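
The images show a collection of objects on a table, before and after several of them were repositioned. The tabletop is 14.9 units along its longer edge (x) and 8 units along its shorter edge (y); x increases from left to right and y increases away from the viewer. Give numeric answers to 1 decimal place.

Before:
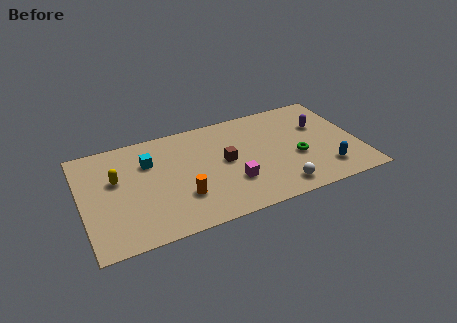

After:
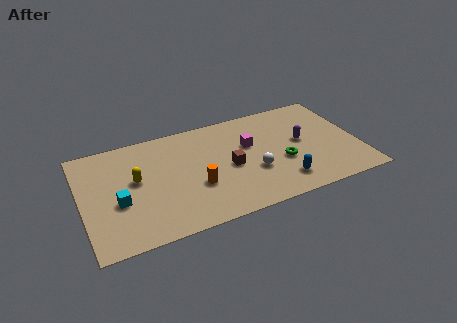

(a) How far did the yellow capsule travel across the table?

1.1

From (1.9, 4.9) to (2.9, 4.5), the yellow capsule covered √(1.0² + 0.4²) ≈ 1.1 units.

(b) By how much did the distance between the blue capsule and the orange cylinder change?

-3.0

Before: roughly 7.7 units apart; after: 4.7. That's 3.0 units closer together.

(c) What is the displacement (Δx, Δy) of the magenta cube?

(1.2, 2.5)

From the two frames, the magenta cube sits at roughly (7.9, 2.5) before and (9.1, 5.0) after.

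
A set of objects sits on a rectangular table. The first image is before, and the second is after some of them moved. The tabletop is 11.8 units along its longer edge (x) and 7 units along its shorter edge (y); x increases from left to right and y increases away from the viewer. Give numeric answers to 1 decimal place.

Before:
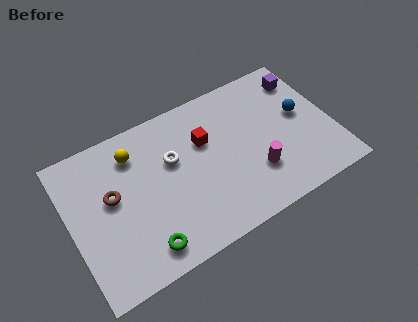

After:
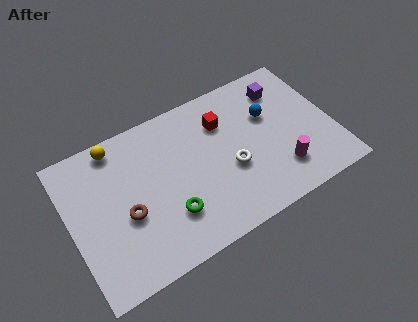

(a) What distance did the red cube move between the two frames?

1.0

The red cube moved from about (6.2, 4.6) to (7.1, 5.1), a distance of √(0.9² + 0.5²) ≈ 1.0.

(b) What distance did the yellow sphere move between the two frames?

1.0

From (3.1, 5.5) to (2.4, 6.2), the yellow sphere covered √(0.7² + 0.7²) ≈ 1.0 units.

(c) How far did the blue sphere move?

1.5

The blue sphere moved from about (10.5, 3.9) to (9.1, 4.5), a distance of √(1.4² + 0.6²) ≈ 1.5.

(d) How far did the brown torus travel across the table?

1.2

The brown torus moved from about (1.9, 4.0) to (2.4, 2.9), a distance of √(0.5² + 1.1²) ≈ 1.2.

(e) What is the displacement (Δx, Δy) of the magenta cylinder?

(1.1, -0.4)

From the two frames, the magenta cylinder sits at roughly (8.1, 2.1) before and (9.2, 1.7) after.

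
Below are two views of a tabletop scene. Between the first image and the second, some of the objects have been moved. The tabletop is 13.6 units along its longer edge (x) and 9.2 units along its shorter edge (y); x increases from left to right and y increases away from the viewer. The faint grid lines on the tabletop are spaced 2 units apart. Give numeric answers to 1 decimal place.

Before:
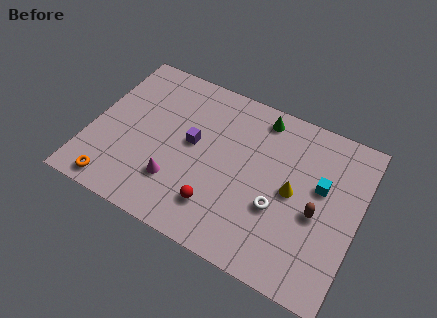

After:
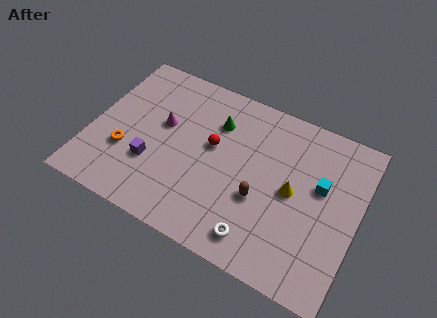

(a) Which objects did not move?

the cyan cube and the yellow cone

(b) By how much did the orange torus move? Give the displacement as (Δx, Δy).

(0.2, 2.1)

From the two frames, the orange torus sits at roughly (1.7, 1.0) before and (1.9, 3.1) after.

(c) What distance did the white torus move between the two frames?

2.1

The white torus moved from about (9.7, 3.4) to (9.0, 1.4), a distance of √(0.7² + 2.0²) ≈ 2.1.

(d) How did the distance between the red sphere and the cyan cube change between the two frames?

-0.4

Before: roughly 5.9 units apart; after: 5.5. That's 0.4 units closer together.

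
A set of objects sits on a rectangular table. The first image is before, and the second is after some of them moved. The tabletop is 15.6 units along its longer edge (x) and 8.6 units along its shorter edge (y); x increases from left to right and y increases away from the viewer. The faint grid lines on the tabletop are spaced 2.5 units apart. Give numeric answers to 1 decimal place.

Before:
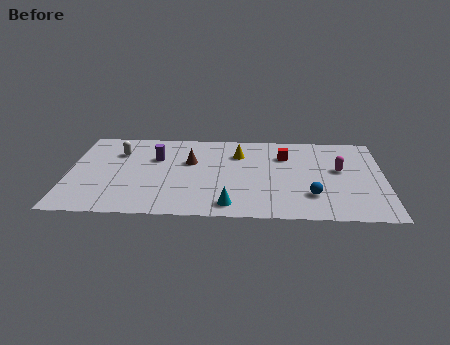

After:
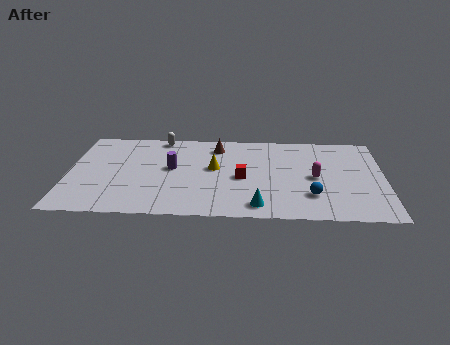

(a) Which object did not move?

the blue sphere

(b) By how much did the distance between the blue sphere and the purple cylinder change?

-1.1

They were about 8.4 units apart before and 7.3 after — 1.1 units closer together.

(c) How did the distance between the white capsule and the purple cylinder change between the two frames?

+1.2

Before: roughly 2.0 units apart; after: 3.2. That's 1.2 units further apart.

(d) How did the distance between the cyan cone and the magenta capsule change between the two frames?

-2.5

They were about 6.5 units apart before and 4.0 after — 2.5 units closer together.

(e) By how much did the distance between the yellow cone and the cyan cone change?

-0.9

Before: roughly 5.1 units apart; after: 4.2. That's 0.9 units closer together.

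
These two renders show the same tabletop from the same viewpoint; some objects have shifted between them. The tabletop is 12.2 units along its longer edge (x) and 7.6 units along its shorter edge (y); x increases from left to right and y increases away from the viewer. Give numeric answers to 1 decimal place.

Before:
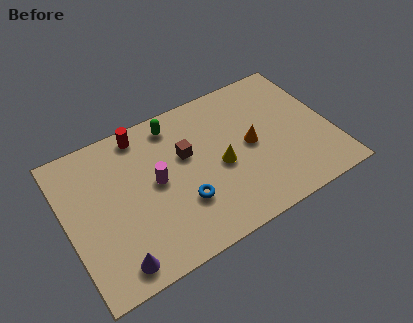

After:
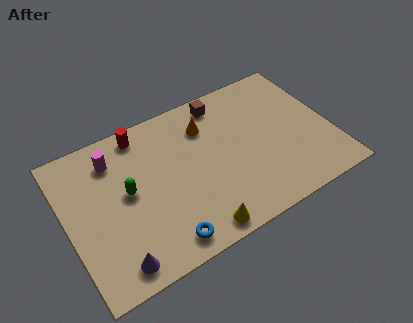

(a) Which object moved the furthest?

the green capsule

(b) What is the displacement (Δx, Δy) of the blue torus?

(-1.1, -1.4)

The blue torus started near (5.1, 2.4) and ended near (4.0, 1.0).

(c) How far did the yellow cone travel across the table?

3.0

The yellow cone moved from about (7.0, 3.4) to (5.5, 0.8), a distance of √(1.5² + 2.6²) ≈ 3.0.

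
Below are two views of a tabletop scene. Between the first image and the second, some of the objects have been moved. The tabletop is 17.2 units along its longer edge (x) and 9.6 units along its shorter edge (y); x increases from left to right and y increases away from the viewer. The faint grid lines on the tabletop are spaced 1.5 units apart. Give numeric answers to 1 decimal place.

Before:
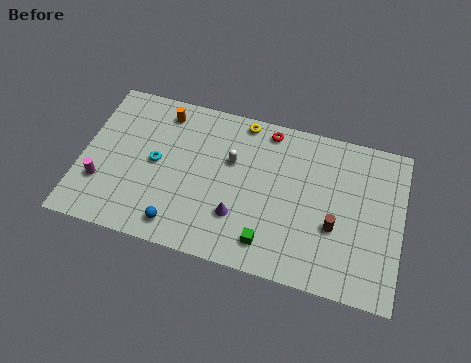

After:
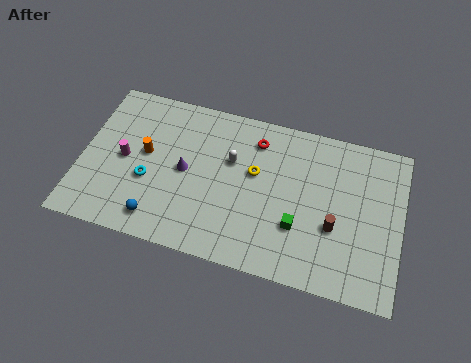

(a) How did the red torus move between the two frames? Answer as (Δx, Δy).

(-0.6, -0.8)

The red torus was at about (9.8, 8.5) and moved to about (9.2, 7.7).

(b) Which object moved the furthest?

the purple cone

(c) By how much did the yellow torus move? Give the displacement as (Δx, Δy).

(0.9, -3.0)

The yellow torus started near (8.4, 8.7) and ended near (9.3, 5.7).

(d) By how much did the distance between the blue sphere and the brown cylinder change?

+1.0

Before: roughly 8.5 units apart; after: 9.5. That's 1.0 units further apart.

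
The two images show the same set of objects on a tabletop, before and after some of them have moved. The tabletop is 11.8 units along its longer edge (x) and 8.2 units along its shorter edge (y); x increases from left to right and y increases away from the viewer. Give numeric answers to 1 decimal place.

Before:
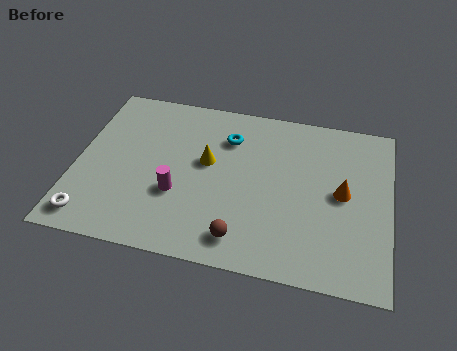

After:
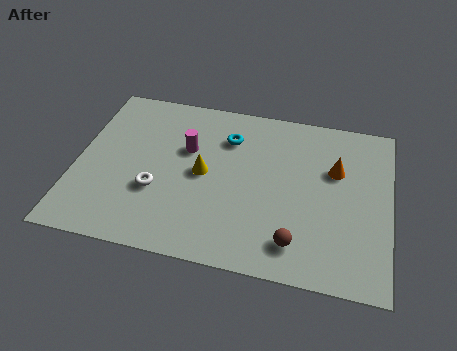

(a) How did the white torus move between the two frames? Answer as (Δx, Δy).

(2.3, 1.8)

The white torus started near (0.8, 1.1) and ended near (3.1, 2.9).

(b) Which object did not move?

the cyan torus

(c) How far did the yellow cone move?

0.6

From (4.9, 4.7) to (4.8, 4.1), the yellow cone covered √(0.1² + 0.6²) ≈ 0.6 units.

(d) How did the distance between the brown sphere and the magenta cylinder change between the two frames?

+2.7

They were about 3.0 units apart before and 5.7 after — 2.7 units further apart.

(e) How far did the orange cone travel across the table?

1.1

The orange cone was near (10.0, 4.2) before and (9.7, 5.3) after, so it travelled √(0.3² + 1.1²) ≈ 1.1 units.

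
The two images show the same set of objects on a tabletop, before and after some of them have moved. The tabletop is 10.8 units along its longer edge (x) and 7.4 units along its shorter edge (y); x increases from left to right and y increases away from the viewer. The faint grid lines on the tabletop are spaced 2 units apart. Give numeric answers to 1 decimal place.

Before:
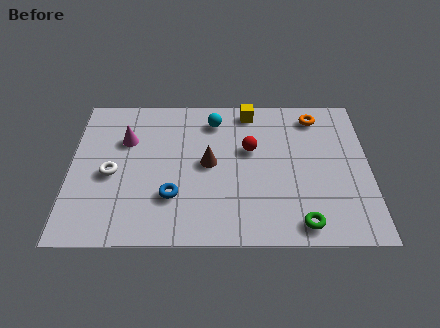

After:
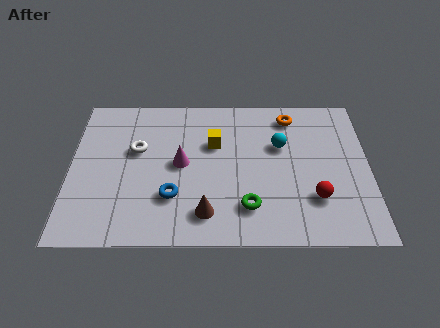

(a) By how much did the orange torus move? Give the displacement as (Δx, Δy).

(-0.9, 0.0)

From the two frames, the orange torus sits at roughly (8.9, 6.2) before and (8.0, 6.2) after.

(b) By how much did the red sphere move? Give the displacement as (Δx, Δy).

(2.3, -2.4)

The red sphere started near (6.5, 4.5) and ended near (8.8, 2.1).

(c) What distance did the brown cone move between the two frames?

2.4

The brown cone moved from about (5.0, 3.8) to (4.9, 1.4), a distance of √(0.1² + 2.4²) ≈ 2.4.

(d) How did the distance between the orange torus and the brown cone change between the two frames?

+1.1

They were about 4.6 units apart before and 5.7 after — 1.1 units further apart.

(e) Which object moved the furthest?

the red sphere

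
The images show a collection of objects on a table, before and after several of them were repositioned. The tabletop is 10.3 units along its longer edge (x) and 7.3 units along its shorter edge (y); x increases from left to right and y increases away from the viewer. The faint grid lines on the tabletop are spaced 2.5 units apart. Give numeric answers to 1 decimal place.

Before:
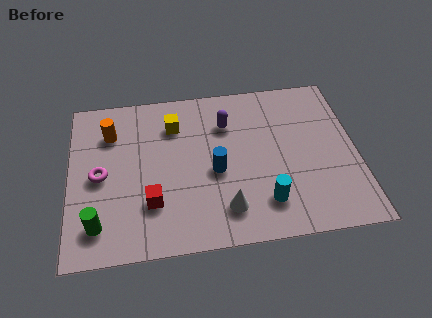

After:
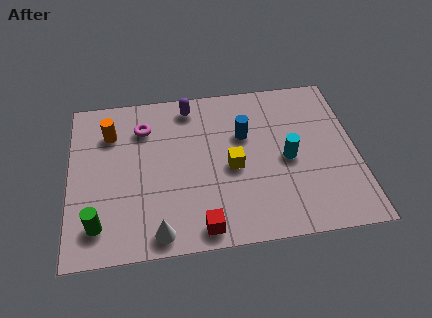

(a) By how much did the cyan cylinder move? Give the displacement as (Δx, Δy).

(0.9, 1.8)

From the two frames, the cyan cylinder sits at roughly (6.9, 1.6) before and (7.8, 3.4) after.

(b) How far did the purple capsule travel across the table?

1.6

The purple capsule was near (5.7, 5.3) before and (4.4, 6.3) after, so it travelled √(1.3² + 1.0²) ≈ 1.6 units.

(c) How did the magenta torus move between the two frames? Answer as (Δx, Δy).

(1.6, 2.0)

The magenta torus started near (1.1, 3.5) and ended near (2.7, 5.5).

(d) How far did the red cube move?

2.1

The red cube was near (2.9, 2.1) before and (4.6, 0.8) after, so it travelled √(1.7² + 1.3²) ≈ 2.1 units.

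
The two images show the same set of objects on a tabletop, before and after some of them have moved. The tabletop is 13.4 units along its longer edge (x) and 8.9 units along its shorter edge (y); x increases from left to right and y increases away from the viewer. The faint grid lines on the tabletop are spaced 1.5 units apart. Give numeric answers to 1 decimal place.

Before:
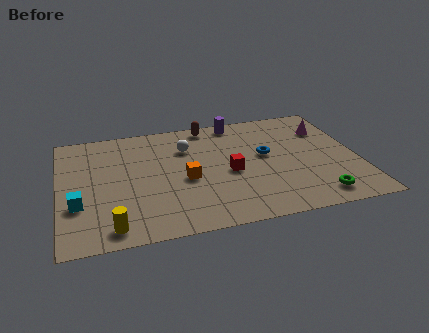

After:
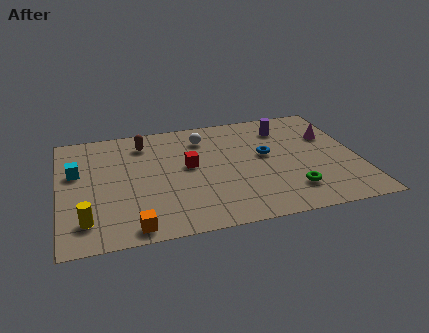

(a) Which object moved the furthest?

the orange cube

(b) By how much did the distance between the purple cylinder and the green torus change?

-2.4

Before: roughly 7.4 units apart; after: 5.0. That's 2.4 units closer together.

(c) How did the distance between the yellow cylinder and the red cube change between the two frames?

-0.5

The distance was about 6.1 in the first image and 5.6 in the second, so they moved 0.5 units closer together.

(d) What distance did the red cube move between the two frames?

2.0

The red cube was near (7.6, 4.0) before and (5.8, 4.9) after, so it travelled √(1.8² + 0.9²) ≈ 2.0 units.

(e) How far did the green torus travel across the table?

1.3

The green torus was near (11.3, 1.3) before and (10.2, 2.0) after, so it travelled √(1.1² + 0.7²) ≈ 1.3 units.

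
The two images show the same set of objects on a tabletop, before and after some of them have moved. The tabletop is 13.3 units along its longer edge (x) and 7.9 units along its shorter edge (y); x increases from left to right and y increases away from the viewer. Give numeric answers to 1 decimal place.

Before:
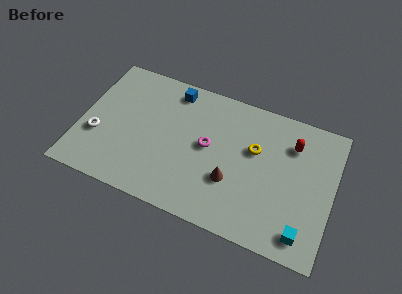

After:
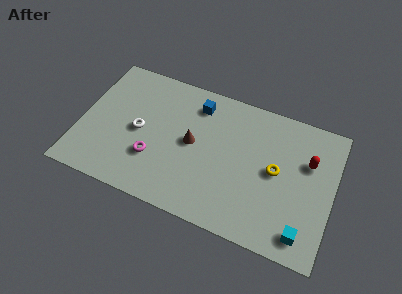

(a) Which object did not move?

the cyan cube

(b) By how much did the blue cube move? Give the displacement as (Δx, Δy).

(1.3, -0.4)

The blue cube was at about (4.6, 6.8) and moved to about (5.9, 6.4).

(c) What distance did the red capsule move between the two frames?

1.1

The red capsule was near (11.0, 5.9) before and (11.9, 5.2) after, so it travelled √(0.9² + 0.7²) ≈ 1.1 units.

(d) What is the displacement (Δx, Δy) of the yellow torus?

(1.2, -0.8)

From the two frames, the yellow torus sits at roughly (9.1, 4.9) before and (10.3, 4.1) after.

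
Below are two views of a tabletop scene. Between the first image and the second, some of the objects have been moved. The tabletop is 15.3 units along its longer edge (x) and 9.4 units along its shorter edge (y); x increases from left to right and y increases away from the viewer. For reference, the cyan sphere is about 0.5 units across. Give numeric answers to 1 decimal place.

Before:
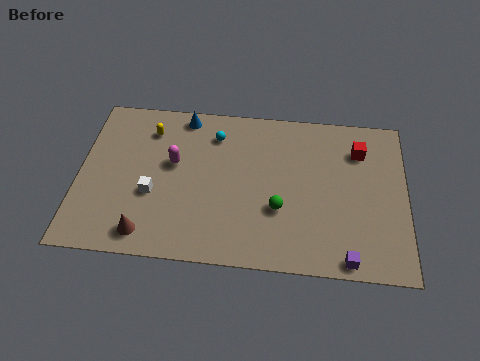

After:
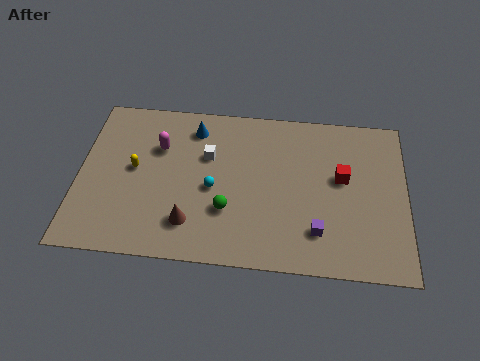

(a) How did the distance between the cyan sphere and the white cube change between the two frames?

-2.8

They were about 4.7 units apart before and 1.9 after — 2.8 units closer together.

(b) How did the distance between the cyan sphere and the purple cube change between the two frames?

-3.8

Before: roughly 9.1 units apart; after: 5.3. That's 3.8 units closer together.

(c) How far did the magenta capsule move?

1.1

The magenta capsule moved from about (4.4, 5.5) to (3.7, 6.4), a distance of √(0.7² + 0.9²) ≈ 1.1.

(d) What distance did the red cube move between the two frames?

1.9

The red cube was near (13.1, 7.1) before and (12.3, 5.4) after, so it travelled √(0.8² + 1.7²) ≈ 1.9 units.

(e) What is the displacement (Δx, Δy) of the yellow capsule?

(-0.6, -2.4)

The yellow capsule was at about (3.2, 7.4) and moved to about (2.6, 5.0).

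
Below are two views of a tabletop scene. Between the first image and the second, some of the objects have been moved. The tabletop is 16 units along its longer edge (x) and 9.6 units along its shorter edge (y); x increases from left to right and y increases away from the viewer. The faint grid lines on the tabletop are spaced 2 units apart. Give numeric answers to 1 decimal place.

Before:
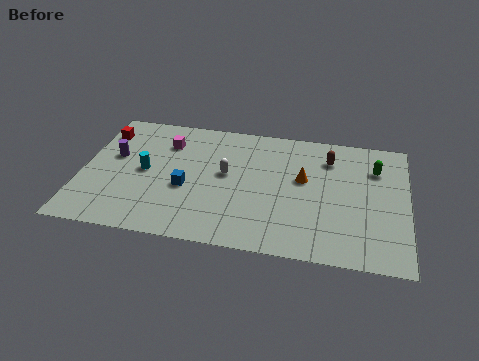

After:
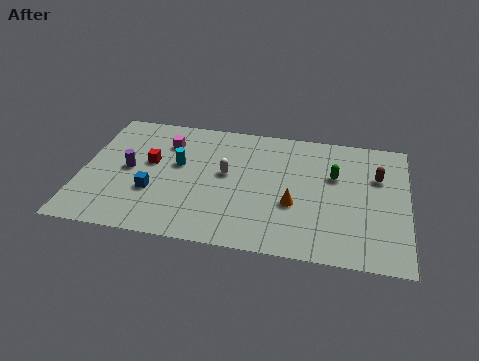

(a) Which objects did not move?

the white capsule and the magenta cube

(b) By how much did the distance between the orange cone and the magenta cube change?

+0.3

Before: roughly 7.1 units apart; after: 7.4. That's 0.3 units further apart.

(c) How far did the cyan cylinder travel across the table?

1.8

From (3.1, 4.8) to (4.7, 5.6), the cyan cylinder covered √(1.6² + 0.8²) ≈ 1.8 units.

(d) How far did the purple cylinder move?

1.2

The purple cylinder moved from about (1.5, 5.7) to (2.3, 4.8), a distance of √(0.8² + 0.9²) ≈ 1.2.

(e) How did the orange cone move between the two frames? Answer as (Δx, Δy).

(-0.4, -2.0)

The orange cone was at about (10.9, 5.6) and moved to about (10.5, 3.6).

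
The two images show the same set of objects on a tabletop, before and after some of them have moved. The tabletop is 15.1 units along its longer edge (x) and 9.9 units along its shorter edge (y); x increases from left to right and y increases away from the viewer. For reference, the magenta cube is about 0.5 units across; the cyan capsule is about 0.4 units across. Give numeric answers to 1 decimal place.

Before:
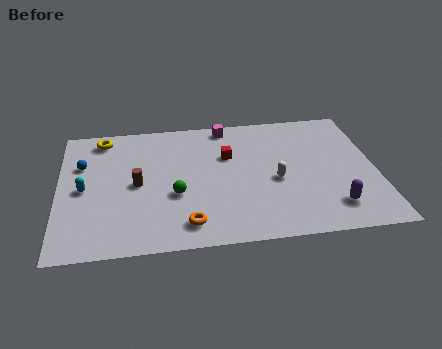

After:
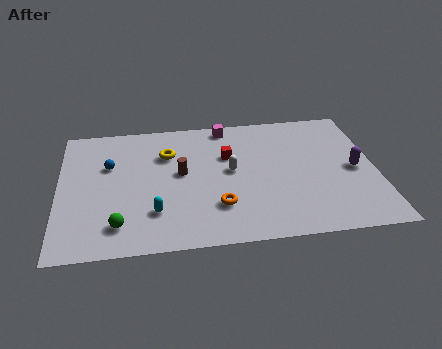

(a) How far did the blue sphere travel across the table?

1.3

The blue sphere was near (1.1, 6.6) before and (2.4, 6.4) after, so it travelled √(1.3² + 0.2²) ≈ 1.3 units.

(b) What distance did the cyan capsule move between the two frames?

3.9

From (1.2, 4.7) to (4.5, 2.6), the cyan capsule covered √(3.3² + 2.1²) ≈ 3.9 units.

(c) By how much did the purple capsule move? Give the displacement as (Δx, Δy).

(1.2, 2.7)

From the two frames, the purple capsule sits at roughly (12.9, 2.0) before and (14.1, 4.7) after.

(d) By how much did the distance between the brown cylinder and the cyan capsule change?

+0.6

Before: roughly 2.5 units apart; after: 3.1. That's 0.6 units further apart.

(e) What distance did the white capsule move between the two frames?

2.3

The white capsule was near (10.3, 4.3) before and (8.2, 5.3) after, so it travelled √(2.1² + 1.0²) ≈ 2.3 units.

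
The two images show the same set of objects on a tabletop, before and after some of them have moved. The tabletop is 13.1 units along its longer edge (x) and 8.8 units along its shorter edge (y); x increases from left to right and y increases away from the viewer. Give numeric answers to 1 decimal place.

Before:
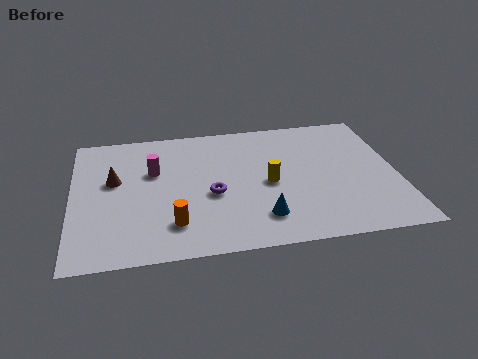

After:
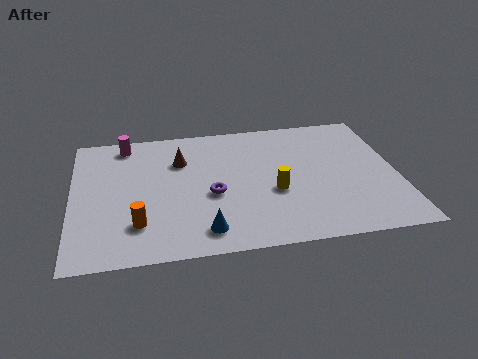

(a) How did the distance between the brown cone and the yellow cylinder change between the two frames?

-1.7

The distance was about 6.3 in the first image and 4.6 in the second, so they moved 1.7 units closer together.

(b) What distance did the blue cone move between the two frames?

2.4

The blue cone moved from about (7.5, 1.9) to (5.2, 1.4), a distance of √(2.3² + 0.5²) ≈ 2.4.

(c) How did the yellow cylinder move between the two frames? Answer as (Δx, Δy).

(0.2, -0.6)

The yellow cylinder started near (7.9, 4.1) and ended near (8.1, 3.5).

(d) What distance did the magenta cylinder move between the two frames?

2.4

The magenta cylinder moved from about (3.3, 5.6) to (2.2, 7.7), a distance of √(1.1² + 2.1²) ≈ 2.4.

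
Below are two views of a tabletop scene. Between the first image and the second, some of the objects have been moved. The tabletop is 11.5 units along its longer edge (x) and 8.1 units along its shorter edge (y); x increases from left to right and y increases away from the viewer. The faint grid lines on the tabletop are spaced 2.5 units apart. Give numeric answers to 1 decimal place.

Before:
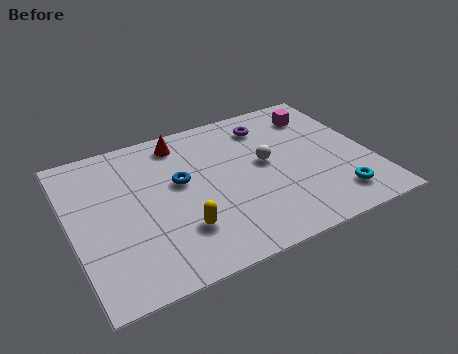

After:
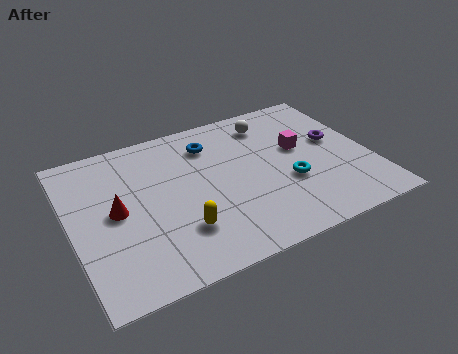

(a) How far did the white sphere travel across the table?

2.3

The white sphere moved from about (7.5, 4.4) to (8.0, 6.6), a distance of √(0.5² + 2.2²) ≈ 2.3.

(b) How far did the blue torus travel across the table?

2.1

The blue torus was near (4.2, 4.7) before and (5.6, 6.3) after, so it travelled √(1.4² + 1.6²) ≈ 2.1 units.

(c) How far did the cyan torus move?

2.2

The cyan torus moved from about (9.8, 1.5) to (8.2, 3.0), a distance of √(1.6² + 1.5²) ≈ 2.2.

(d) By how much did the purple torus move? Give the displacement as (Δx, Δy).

(2.4, -1.9)

The purple torus started near (7.9, 6.5) and ended near (10.3, 4.6).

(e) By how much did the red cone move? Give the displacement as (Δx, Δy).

(-2.8, -2.8)

The red cone started near (4.5, 6.9) and ended near (1.7, 4.1).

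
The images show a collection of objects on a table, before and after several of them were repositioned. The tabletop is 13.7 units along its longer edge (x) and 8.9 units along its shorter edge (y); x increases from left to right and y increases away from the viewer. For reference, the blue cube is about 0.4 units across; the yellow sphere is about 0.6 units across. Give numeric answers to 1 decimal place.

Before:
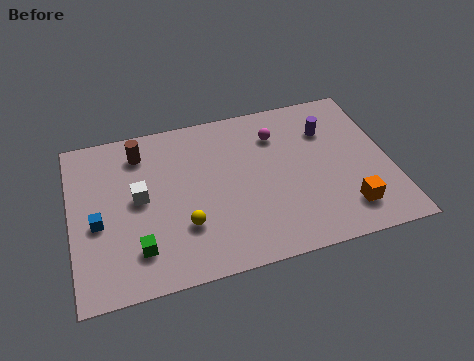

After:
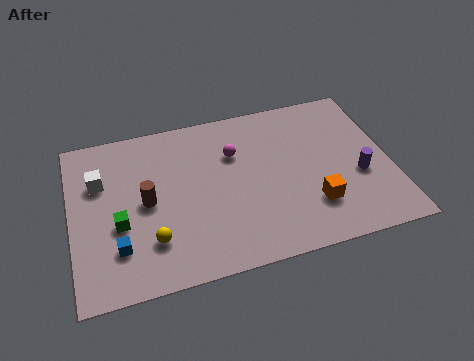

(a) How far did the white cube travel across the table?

2.1

The white cube moved from about (2.9, 4.7) to (1.3, 6.0), a distance of √(1.6² + 1.3²) ≈ 2.1.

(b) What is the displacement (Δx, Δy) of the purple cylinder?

(1.1, -2.9)

From the two frames, the purple cylinder sits at roughly (11.2, 6.4) before and (12.3, 3.5) after.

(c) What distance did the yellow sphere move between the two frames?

1.5

From (4.7, 2.7) to (3.3, 2.3), the yellow sphere covered √(1.4² + 0.4²) ≈ 1.5 units.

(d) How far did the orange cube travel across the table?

1.5

The orange cube was near (11.6, 1.8) before and (10.2, 2.4) after, so it travelled √(1.4² + 0.6²) ≈ 1.5 units.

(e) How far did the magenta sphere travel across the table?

2.0

The magenta sphere was near (9.0, 6.7) before and (7.1, 6.1) after, so it travelled √(1.9² + 0.6²) ≈ 2.0 units.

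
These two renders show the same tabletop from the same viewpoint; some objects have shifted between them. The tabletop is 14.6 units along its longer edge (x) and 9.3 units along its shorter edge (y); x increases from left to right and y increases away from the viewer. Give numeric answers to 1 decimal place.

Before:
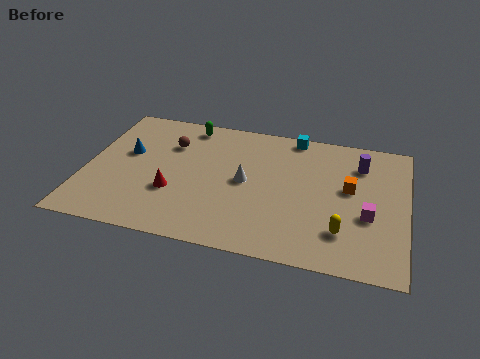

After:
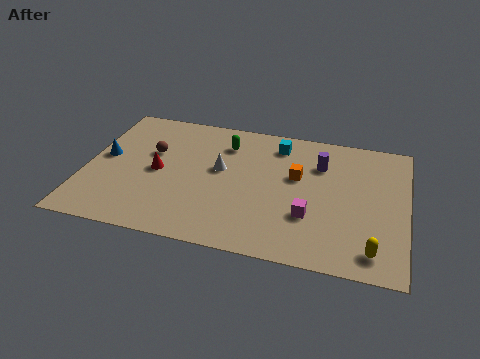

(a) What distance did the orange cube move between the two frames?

2.4

The orange cube was near (12.0, 5.3) before and (9.6, 5.6) after, so it travelled √(2.4² + 0.3²) ≈ 2.4 units.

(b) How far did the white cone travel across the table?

1.3

The white cone moved from about (7.3, 4.7) to (6.1, 5.3), a distance of √(1.2² + 0.6²) ≈ 1.3.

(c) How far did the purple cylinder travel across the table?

1.8

The purple cylinder moved from about (12.4, 7.1) to (10.6, 6.7), a distance of √(1.8² + 0.4²) ≈ 1.8.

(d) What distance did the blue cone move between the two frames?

1.1

The blue cone moved from about (1.8, 5.5) to (0.8, 5.0), a distance of √(1.0² + 0.5²) ≈ 1.1.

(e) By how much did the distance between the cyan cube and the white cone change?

-0.8

They were about 4.3 units apart before and 3.5 after — 0.8 units closer together.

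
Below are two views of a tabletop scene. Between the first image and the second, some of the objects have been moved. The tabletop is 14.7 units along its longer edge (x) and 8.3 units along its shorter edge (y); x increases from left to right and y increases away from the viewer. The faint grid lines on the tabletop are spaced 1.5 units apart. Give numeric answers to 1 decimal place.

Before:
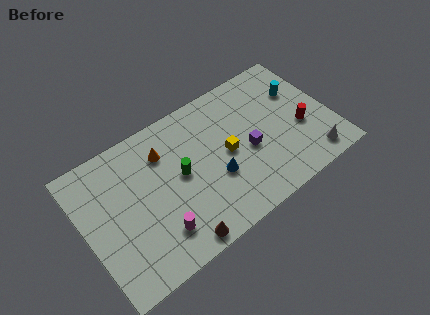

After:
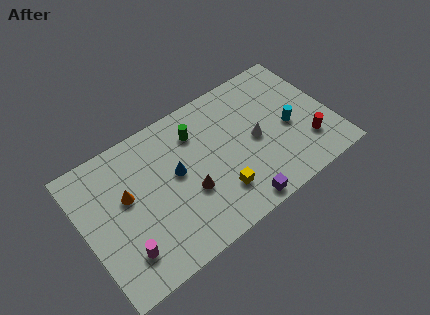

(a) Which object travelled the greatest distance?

the white cone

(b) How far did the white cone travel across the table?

4.0

The white cone was near (13.1, 1.2) before and (10.2, 4.0) after, so it travelled √(2.9² + 2.8²) ≈ 4.0 units.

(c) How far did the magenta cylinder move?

2.0

The magenta cylinder was near (3.9, 1.9) before and (1.9, 1.9) after, so it travelled √(2.0² + 0.0²) ≈ 2.0 units.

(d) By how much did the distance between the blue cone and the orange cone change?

-1.1

They were about 4.0 units apart before and 2.9 after — 1.1 units closer together.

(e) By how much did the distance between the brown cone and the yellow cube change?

-3.1

They were about 5.0 units apart before and 1.9 after — 3.1 units closer together.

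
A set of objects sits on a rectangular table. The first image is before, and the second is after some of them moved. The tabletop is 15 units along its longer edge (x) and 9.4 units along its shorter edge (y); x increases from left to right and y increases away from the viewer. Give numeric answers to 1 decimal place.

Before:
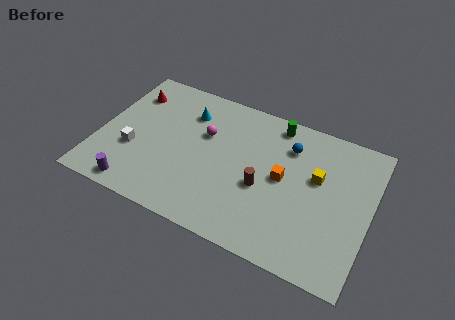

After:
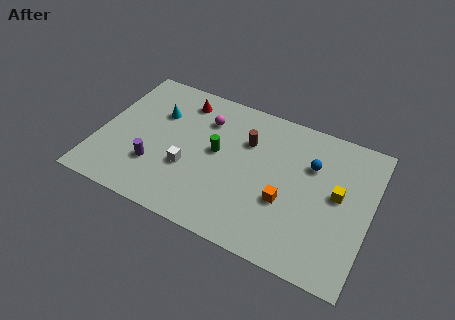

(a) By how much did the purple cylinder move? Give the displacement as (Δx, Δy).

(0.8, 1.8)

From the two frames, the purple cylinder sits at roughly (2.5, 1.0) before and (3.3, 2.8) after.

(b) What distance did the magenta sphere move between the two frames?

1.0

The magenta sphere moved from about (5.7, 6.0) to (5.6, 7.0), a distance of √(0.1² + 1.0²) ≈ 1.0.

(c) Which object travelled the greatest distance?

the green cylinder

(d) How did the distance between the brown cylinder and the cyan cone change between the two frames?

-0.6

They were about 5.6 units apart before and 5.0 after — 0.6 units closer together.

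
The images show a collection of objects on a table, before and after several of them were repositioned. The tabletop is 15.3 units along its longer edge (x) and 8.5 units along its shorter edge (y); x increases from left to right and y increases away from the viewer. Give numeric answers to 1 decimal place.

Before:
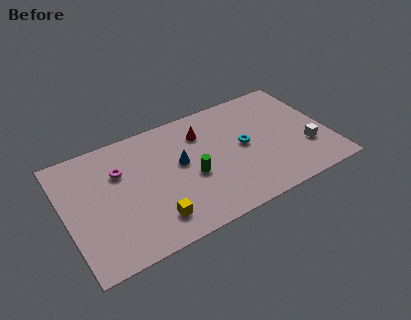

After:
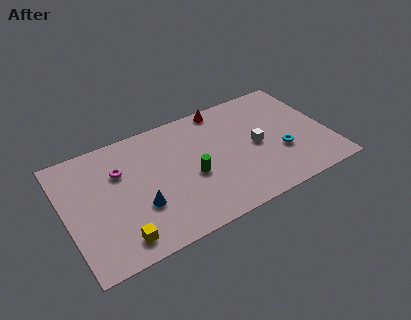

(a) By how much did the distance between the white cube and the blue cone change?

-0.4

Before: roughly 7.5 units apart; after: 7.1. That's 0.4 units closer together.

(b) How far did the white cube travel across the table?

3.1

The white cube moved from about (13.9, 2.7) to (11.1, 4.1), a distance of √(2.8² + 1.4²) ≈ 3.1.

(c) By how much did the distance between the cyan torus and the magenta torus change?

+2.3

The distance was about 7.2 in the first image and 9.5 in the second, so they moved 2.3 units further apart.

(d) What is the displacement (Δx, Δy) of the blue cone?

(-2.6, -1.9)

From the two frames, the blue cone sits at roughly (6.7, 4.8) before and (4.1, 2.9) after.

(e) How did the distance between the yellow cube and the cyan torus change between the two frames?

+3.5

The distance was about 6.3 in the first image and 9.8 in the second, so they moved 3.5 units further apart.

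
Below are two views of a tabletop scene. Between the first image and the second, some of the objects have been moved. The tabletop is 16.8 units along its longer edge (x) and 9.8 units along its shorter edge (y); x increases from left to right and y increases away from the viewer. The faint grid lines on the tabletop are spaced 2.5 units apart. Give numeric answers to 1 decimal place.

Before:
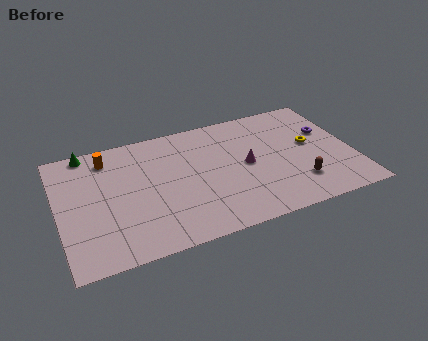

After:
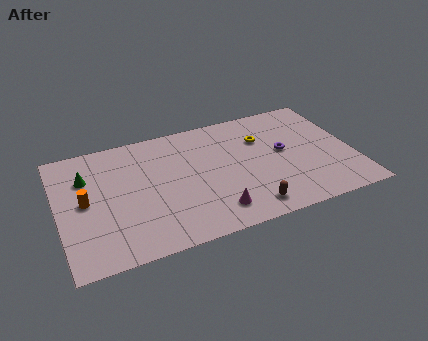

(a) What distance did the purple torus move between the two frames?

2.8

The purple torus was near (15.6, 6.2) before and (12.9, 5.3) after, so it travelled √(2.7² + 0.9²) ≈ 2.8 units.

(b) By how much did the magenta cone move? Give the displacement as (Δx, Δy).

(-2.2, -3.1)

From the two frames, the magenta cone sits at roughly (10.7, 4.9) before and (8.5, 1.8) after.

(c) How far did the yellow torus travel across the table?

3.0

The yellow torus moved from about (14.5, 5.4) to (11.8, 6.8), a distance of √(2.7² + 1.4²) ≈ 3.0.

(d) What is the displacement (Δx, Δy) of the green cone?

(-0.2, -2.1)

The green cone was at about (1.9, 9.0) and moved to about (1.7, 6.9).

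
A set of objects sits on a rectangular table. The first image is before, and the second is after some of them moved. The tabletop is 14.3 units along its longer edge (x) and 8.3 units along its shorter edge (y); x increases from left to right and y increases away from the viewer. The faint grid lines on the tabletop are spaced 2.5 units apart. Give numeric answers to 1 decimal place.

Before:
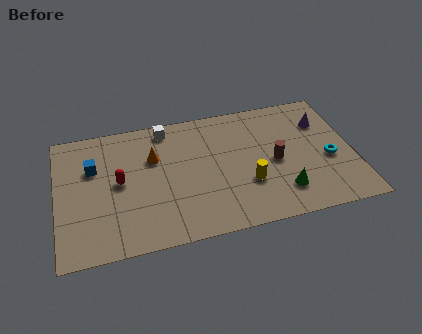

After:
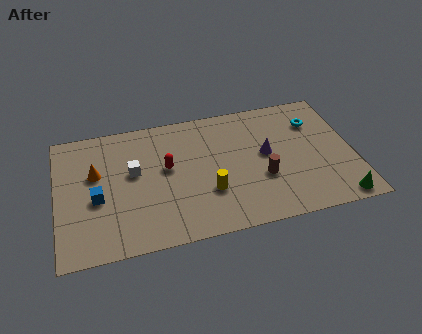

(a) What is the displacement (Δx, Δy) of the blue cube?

(0.1, -2.0)

From the two frames, the blue cube sits at roughly (1.8, 5.5) before and (1.9, 3.5) after.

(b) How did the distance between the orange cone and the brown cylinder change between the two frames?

+2.2

They were about 6.0 units apart before and 8.2 after — 2.2 units further apart.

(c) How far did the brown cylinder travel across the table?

1.1

From (10.5, 3.9) to (9.8, 3.0), the brown cylinder covered √(0.7² + 0.9²) ≈ 1.1 units.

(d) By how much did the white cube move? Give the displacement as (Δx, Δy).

(-1.7, -2.5)

From the two frames, the white cube sits at roughly (5.4, 7.3) before and (3.7, 4.8) after.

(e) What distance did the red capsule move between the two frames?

2.3

The red capsule moved from about (3.0, 4.3) to (5.3, 4.7), a distance of √(2.3² + 0.4²) ≈ 2.3.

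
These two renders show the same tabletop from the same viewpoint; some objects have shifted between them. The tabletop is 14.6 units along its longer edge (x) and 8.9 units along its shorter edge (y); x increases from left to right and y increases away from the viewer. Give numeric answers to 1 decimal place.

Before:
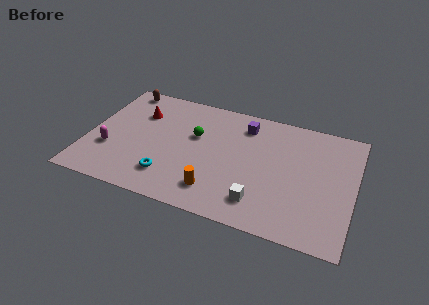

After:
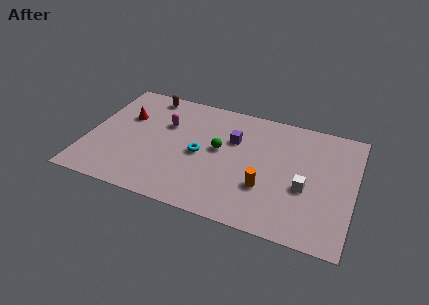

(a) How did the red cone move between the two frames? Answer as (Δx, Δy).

(-0.7, -0.5)

The red cone was at about (2.6, 6.3) and moved to about (1.9, 5.8).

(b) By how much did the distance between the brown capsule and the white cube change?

-0.3

Before: roughly 10.4 units apart; after: 10.1. That's 0.3 units closer together.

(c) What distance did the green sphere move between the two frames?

1.5

The green sphere was near (5.8, 5.5) before and (7.2, 4.9) after, so it travelled √(1.4² + 0.6²) ≈ 1.5 units.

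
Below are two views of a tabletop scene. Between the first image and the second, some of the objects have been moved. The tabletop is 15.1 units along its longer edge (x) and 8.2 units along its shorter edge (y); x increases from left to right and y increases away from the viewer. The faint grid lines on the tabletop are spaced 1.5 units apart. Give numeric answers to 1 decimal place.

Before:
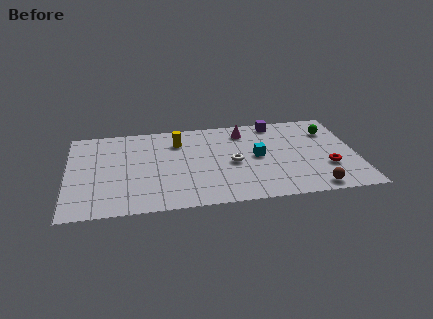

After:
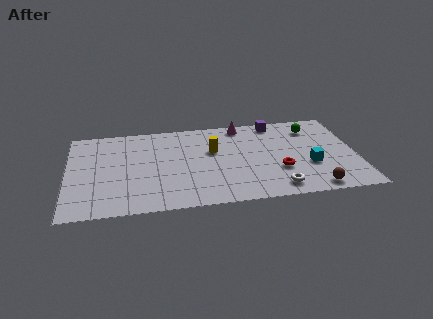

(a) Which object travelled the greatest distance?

the white torus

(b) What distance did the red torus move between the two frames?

2.5

From (13.5, 2.7) to (11.0, 2.8), the red torus covered √(2.5² + 0.1²) ≈ 2.5 units.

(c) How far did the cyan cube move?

3.0

From (9.9, 4.2) to (12.6, 3.0), the cyan cube covered √(2.7² + 1.2²) ≈ 3.0 units.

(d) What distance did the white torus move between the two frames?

3.4

From (8.6, 3.8) to (10.8, 1.2), the white torus covered √(2.2² + 2.6²) ≈ 3.4 units.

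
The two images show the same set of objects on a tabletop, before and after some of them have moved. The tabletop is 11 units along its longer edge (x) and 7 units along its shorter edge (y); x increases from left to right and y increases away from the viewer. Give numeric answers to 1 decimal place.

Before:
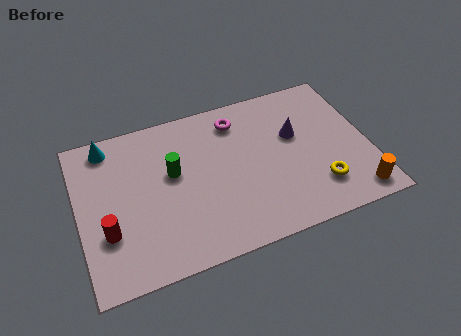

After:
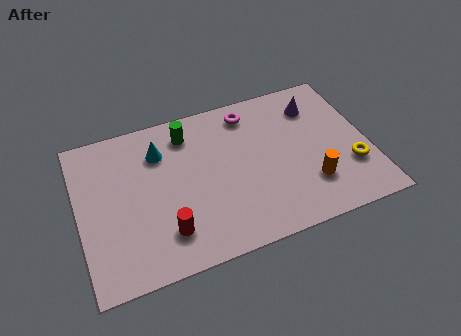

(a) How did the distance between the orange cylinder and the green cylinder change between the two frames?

-1.6

They were about 7.3 units apart before and 5.7 after — 1.6 units closer together.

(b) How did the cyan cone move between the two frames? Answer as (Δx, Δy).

(1.9, -0.9)

The cyan cone started near (1.3, 6.1) and ended near (3.2, 5.2).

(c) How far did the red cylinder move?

2.2

From (1.0, 2.3) to (3.1, 1.6), the red cylinder covered √(2.1² + 0.7²) ≈ 2.2 units.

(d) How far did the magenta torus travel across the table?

0.5

The magenta torus was near (6.2, 5.7) before and (6.7, 5.9) after, so it travelled √(0.5² + 0.2²) ≈ 0.5 units.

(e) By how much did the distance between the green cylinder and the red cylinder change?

+1.1

They were about 3.2 units apart before and 4.3 after — 1.1 units further apart.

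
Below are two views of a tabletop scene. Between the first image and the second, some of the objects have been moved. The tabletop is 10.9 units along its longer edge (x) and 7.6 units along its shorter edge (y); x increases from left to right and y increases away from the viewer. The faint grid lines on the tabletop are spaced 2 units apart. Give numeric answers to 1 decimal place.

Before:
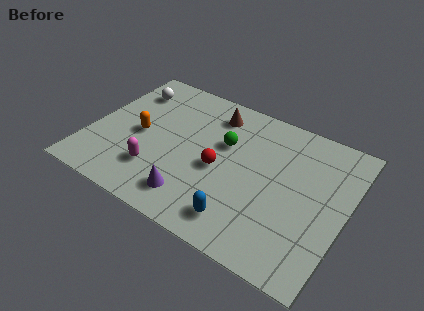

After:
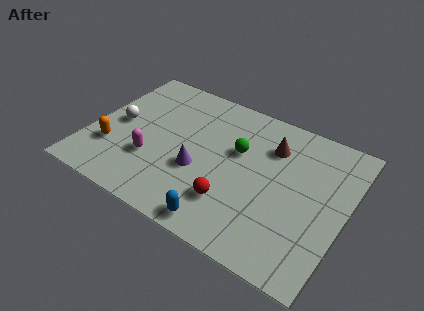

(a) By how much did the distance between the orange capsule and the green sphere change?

+1.9

Before: roughly 3.7 units apart; after: 5.6. That's 1.9 units further apart.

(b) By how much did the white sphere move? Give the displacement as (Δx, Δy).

(-0.1, -2.1)

The white sphere started near (1.2, 5.9) and ended near (1.1, 3.8).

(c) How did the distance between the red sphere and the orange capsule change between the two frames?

+1.8

Before: roughly 3.5 units apart; after: 5.3. That's 1.8 units further apart.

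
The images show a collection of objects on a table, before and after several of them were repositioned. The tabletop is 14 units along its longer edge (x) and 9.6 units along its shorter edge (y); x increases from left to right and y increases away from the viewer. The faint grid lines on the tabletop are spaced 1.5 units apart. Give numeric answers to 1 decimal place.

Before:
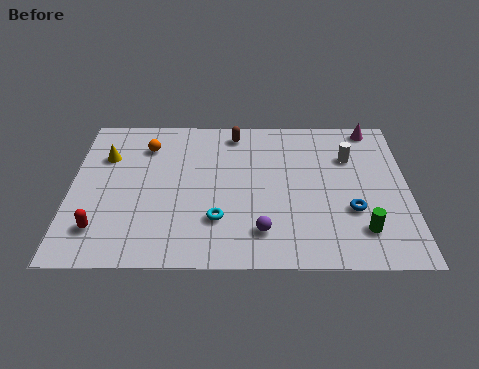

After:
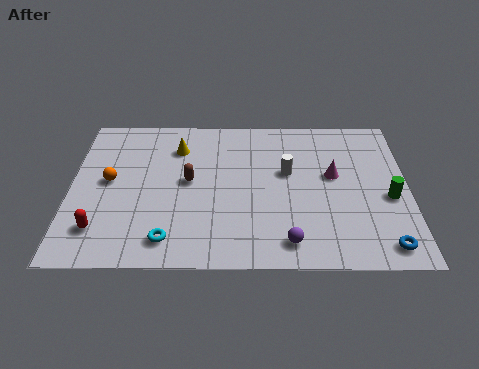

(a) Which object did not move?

the red capsule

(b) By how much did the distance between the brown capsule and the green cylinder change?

+0.3

They were about 8.1 units apart before and 8.4 after — 0.3 units further apart.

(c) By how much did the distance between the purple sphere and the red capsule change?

+1.1

They were about 6.6 units apart before and 7.7 after — 1.1 units further apart.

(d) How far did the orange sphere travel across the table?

2.7

The orange sphere was near (3.1, 7.4) before and (1.6, 5.1) after, so it travelled √(1.5² + 2.3²) ≈ 2.7 units.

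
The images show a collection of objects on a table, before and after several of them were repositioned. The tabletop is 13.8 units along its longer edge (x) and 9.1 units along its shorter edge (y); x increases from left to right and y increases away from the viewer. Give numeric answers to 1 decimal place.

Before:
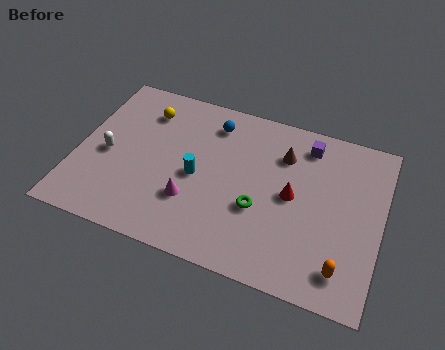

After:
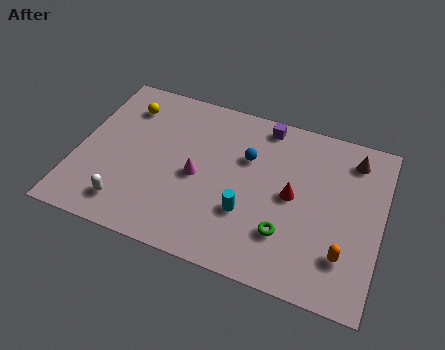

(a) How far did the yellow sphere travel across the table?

0.9

The yellow sphere moved from about (2.8, 7.1) to (1.9, 7.1), a distance of √(0.9² + 0.0²) ≈ 0.9.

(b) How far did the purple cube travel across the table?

2.1

From (10.2, 7.6) to (8.2, 8.1), the purple cube covered √(2.0² + 0.5²) ≈ 2.1 units.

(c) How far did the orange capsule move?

0.7

The orange capsule was near (12.3, 1.6) before and (12.3, 2.3) after, so it travelled √(0.0² + 0.7²) ≈ 0.7 units.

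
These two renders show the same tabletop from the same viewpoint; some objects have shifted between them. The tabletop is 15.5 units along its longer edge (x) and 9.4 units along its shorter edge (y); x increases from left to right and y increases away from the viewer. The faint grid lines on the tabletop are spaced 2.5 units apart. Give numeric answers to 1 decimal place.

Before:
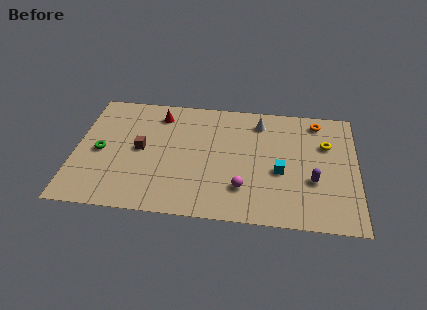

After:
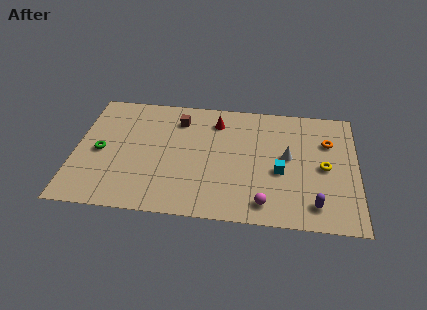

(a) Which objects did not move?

the green torus and the cyan cube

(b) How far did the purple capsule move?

1.8

From (13.1, 3.4) to (13.2, 1.6), the purple capsule covered √(0.1² + 1.8²) ≈ 1.8 units.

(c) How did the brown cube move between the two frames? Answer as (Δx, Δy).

(2.0, 2.6)

The brown cube started near (3.6, 4.8) and ended near (5.6, 7.4).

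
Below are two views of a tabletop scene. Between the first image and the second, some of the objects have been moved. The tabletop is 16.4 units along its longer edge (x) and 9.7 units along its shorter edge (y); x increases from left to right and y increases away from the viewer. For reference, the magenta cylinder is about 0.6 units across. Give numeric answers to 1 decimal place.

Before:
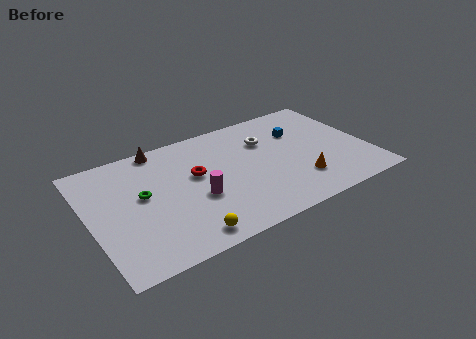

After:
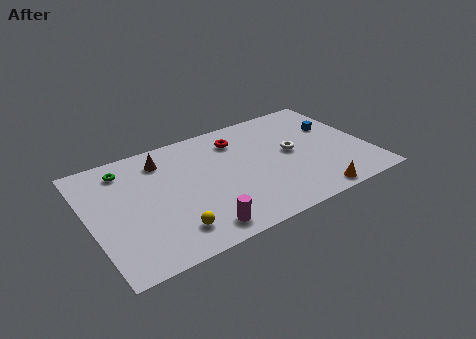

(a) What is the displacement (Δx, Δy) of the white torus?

(1.3, -1.7)

The white torus started near (10.7, 6.8) and ended near (12.0, 5.1).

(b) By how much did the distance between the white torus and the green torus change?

+2.3

They were about 7.7 units apart before and 10.0 after — 2.3 units further apart.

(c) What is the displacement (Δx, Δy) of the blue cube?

(2.1, -0.4)

The blue cube started near (12.7, 6.7) and ended near (14.8, 6.3).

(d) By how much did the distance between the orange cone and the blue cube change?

+1.6

Before: roughly 4.3 units apart; after: 5.9. That's 1.6 units further apart.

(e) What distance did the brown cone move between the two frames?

1.1

The brown cone was near (4.6, 8.9) before and (4.6, 7.8) after, so it travelled √(0.0² + 1.1²) ≈ 1.1 units.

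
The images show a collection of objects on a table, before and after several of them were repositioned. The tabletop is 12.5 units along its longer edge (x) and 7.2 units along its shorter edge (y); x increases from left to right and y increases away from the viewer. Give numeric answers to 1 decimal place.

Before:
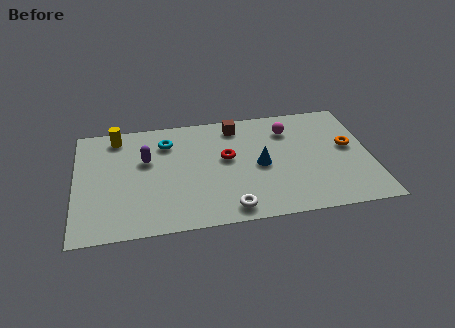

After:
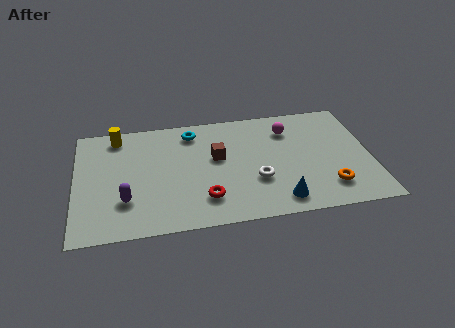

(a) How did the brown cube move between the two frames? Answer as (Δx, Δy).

(-0.9, -1.9)

The brown cube started near (6.9, 6.1) and ended near (6.0, 4.2).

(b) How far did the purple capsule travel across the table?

2.6

The purple capsule moved from about (3.0, 4.5) to (2.1, 2.1), a distance of √(0.9² + 2.4²) ≈ 2.6.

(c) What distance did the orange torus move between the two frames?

2.6

The orange torus was near (11.6, 4.0) before and (10.6, 1.6) after, so it travelled √(1.0² + 2.4²) ≈ 2.6 units.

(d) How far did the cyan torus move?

1.2

From (3.9, 5.5) to (5.0, 6.0), the cyan torus covered √(1.1² + 0.5²) ≈ 1.2 units.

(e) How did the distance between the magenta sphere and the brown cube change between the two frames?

+1.1

They were about 2.3 units apart before and 3.4 after — 1.1 units further apart.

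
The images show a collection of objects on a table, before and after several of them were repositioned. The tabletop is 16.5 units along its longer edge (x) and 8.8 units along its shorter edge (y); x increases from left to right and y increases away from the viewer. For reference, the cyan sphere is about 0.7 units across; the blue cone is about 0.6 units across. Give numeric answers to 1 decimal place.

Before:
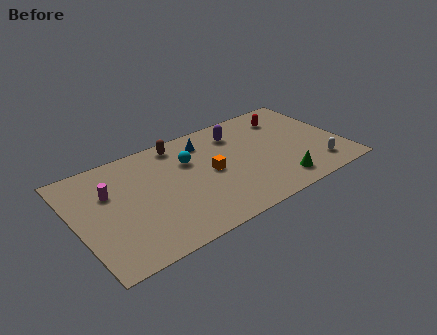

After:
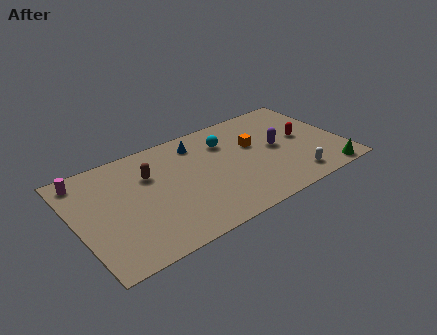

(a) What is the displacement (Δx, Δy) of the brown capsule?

(-2.1, -1.7)

From the two frames, the brown capsule sits at roughly (6.8, 7.7) before and (4.7, 6.0) after.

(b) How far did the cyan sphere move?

2.5

The cyan sphere was near (7.2, 6.0) before and (9.6, 6.5) after, so it travelled √(2.4² + 0.5²) ≈ 2.5 units.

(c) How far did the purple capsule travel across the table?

3.2

The purple capsule was near (10.4, 6.9) before and (12.5, 4.5) after, so it travelled √(2.1² + 2.4²) ≈ 3.2 units.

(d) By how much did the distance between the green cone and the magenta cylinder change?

+4.9

They were about 10.8 units apart before and 15.7 after — 4.9 units further apart.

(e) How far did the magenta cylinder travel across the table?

2.2

The magenta cylinder moved from about (2.2, 5.8) to (0.9, 7.6), a distance of √(1.3² + 1.8²) ≈ 2.2.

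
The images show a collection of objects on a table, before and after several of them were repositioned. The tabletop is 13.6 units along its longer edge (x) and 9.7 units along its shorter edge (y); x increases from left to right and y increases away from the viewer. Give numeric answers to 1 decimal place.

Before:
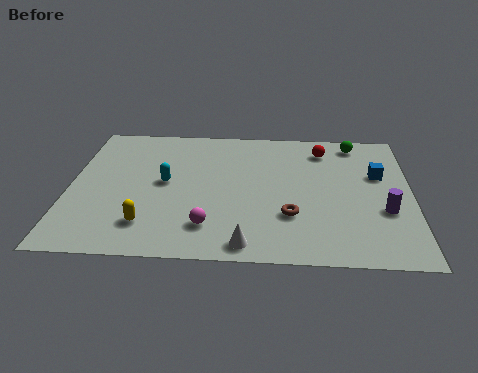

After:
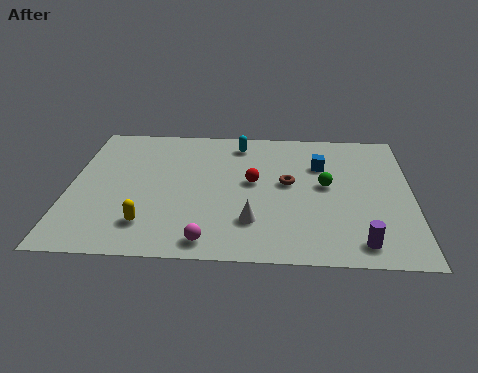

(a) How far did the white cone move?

1.5

The white cone was near (7.1, 1.0) before and (7.3, 2.5) after, so it travelled √(0.2² + 1.5²) ≈ 1.5 units.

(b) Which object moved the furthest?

the cyan capsule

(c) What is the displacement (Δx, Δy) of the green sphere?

(-1.2, -3.3)

From the two frames, the green sphere sits at roughly (11.4, 8.5) before and (10.2, 5.2) after.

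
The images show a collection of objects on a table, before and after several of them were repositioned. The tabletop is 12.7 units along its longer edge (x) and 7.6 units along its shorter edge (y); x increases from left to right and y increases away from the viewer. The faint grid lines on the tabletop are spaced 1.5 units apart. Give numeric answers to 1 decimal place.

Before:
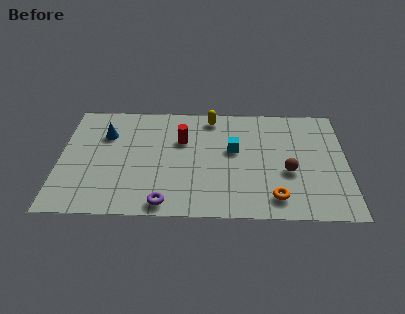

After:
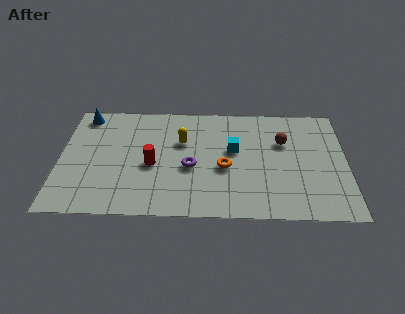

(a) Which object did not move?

the cyan cube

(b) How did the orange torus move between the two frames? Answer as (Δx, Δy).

(-2.2, 1.9)

From the two frames, the orange torus sits at roughly (9.5, 1.3) before and (7.3, 3.2) after.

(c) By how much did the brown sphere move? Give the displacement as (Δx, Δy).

(-0.2, 2.0)

From the two frames, the brown sphere sits at roughly (10.1, 3.0) before and (9.9, 5.0) after.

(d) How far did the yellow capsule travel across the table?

2.1

The yellow capsule was near (6.7, 6.6) before and (5.4, 4.9) after, so it travelled √(1.3² + 1.7²) ≈ 2.1 units.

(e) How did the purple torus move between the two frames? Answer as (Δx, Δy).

(1.1, 2.4)

The purple torus was at about (4.7, 0.8) and moved to about (5.8, 3.2).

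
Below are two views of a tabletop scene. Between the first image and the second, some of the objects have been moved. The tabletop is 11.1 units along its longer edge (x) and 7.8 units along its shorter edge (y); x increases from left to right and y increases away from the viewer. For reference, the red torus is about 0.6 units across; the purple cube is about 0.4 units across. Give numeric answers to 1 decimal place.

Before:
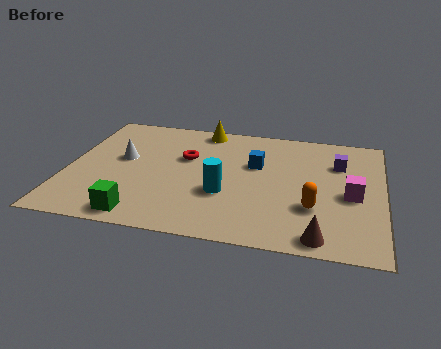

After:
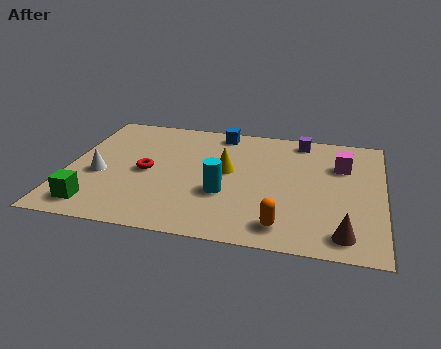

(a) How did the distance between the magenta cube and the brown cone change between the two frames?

+1.4

Before: roughly 2.9 units apart; after: 4.3. That's 1.4 units further apart.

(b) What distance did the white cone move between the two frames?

1.4

From (1.9, 4.4) to (1.2, 3.2), the white cone covered √(0.7² + 1.2²) ≈ 1.4 units.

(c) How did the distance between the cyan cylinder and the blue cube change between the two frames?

+1.8

The distance was about 2.3 in the first image and 4.1 in the second, so they moved 1.8 units further apart.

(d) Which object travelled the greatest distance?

the yellow cone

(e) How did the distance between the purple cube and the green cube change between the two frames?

+0.8

Before: roughly 8.1 units apart; after: 8.9. That's 0.8 units further apart.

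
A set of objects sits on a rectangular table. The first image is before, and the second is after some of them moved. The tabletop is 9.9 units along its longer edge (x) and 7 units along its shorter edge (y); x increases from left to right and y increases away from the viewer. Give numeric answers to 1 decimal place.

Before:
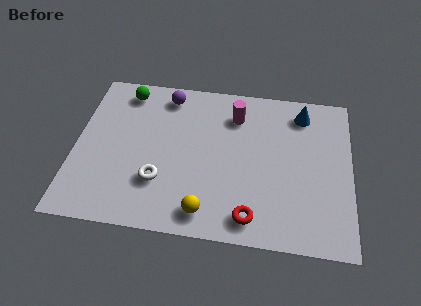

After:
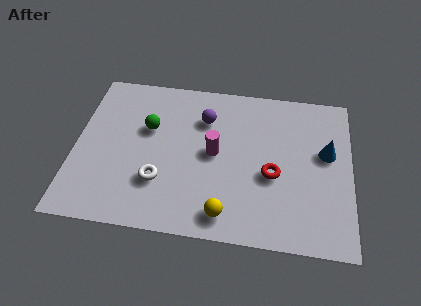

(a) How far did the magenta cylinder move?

1.9

The magenta cylinder moved from about (5.7, 5.4) to (5.0, 3.6), a distance of √(0.7² + 1.8²) ≈ 1.9.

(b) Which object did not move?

the white torus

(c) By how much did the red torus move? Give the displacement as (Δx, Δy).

(0.7, 1.9)

From the two frames, the red torus sits at roughly (6.4, 1.0) before and (7.1, 2.9) after.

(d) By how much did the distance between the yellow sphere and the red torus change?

+0.9

They were about 1.6 units apart before and 2.5 after — 0.9 units further apart.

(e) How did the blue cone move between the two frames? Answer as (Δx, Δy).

(0.9, -1.7)

The blue cone was at about (8.1, 5.8) and moved to about (9.0, 4.1).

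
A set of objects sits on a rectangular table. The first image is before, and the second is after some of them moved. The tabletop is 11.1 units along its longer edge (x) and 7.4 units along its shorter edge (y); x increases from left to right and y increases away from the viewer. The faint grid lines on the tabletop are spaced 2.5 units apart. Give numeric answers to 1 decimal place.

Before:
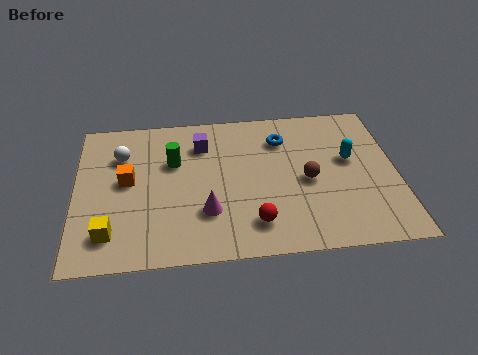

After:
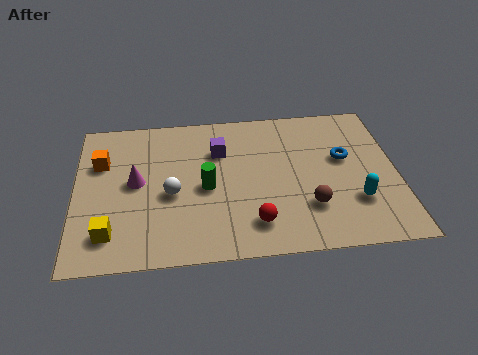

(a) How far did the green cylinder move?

1.8

The green cylinder was near (3.4, 4.8) before and (4.5, 3.4) after, so it travelled √(1.1² + 1.4²) ≈ 1.8 units.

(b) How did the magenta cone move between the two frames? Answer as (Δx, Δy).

(-2.4, 1.7)

The magenta cone started near (4.5, 2.2) and ended near (2.1, 3.9).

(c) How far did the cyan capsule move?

2.1

The cyan capsule moved from about (9.5, 4.3) to (9.6, 2.2), a distance of √(0.1² + 2.1²) ≈ 2.1.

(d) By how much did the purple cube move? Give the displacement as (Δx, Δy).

(0.6, -0.4)

From the two frames, the purple cube sits at roughly (4.4, 5.6) before and (5.0, 5.2) after.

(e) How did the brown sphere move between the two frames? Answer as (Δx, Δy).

(0.0, -1.3)

From the two frames, the brown sphere sits at roughly (8.0, 3.4) before and (8.0, 2.1) after.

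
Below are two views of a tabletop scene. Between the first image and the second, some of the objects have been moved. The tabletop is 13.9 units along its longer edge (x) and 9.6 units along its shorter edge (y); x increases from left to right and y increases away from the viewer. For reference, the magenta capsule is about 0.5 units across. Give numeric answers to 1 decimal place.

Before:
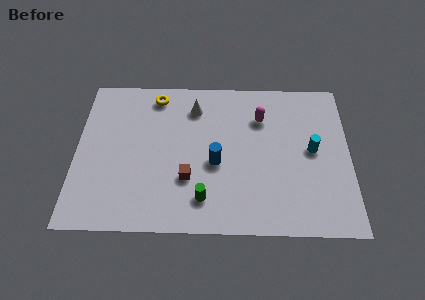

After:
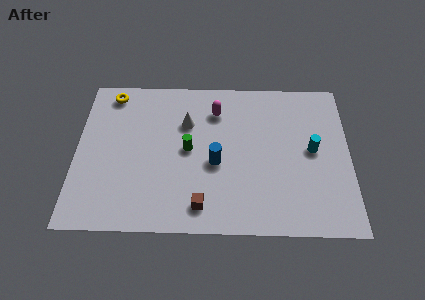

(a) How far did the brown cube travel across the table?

1.7

From (5.7, 3.1) to (6.4, 1.5), the brown cube covered √(0.7² + 1.6²) ≈ 1.7 units.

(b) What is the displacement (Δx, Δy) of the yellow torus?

(-2.3, 0.1)

The yellow torus was at about (4.0, 8.3) and moved to about (1.7, 8.4).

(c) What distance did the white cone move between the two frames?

1.1

The white cone was near (6.0, 7.6) before and (5.6, 6.6) after, so it travelled √(0.4² + 1.0²) ≈ 1.1 units.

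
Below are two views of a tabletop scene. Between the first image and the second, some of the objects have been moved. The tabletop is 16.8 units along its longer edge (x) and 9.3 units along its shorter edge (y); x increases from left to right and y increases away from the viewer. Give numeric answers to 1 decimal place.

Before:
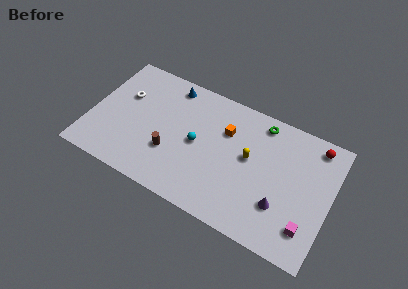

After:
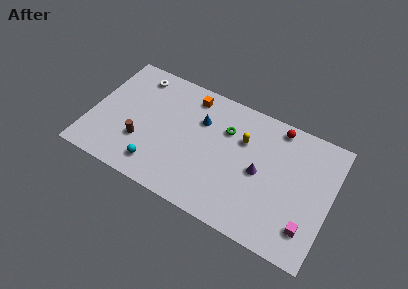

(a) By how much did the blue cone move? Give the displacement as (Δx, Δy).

(2.4, -1.7)

The blue cone started near (5.1, 8.1) and ended near (7.5, 6.4).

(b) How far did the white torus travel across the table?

2.0

From (2.1, 6.0) to (2.7, 7.9), the white torus covered √(0.6² + 1.9²) ≈ 2.0 units.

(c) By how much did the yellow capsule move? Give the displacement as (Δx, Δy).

(-0.6, 1.1)

From the two frames, the yellow capsule sits at roughly (11.1, 5.2) before and (10.5, 6.3) after.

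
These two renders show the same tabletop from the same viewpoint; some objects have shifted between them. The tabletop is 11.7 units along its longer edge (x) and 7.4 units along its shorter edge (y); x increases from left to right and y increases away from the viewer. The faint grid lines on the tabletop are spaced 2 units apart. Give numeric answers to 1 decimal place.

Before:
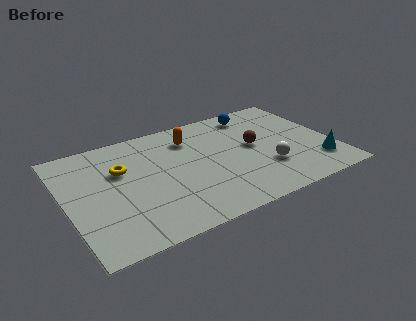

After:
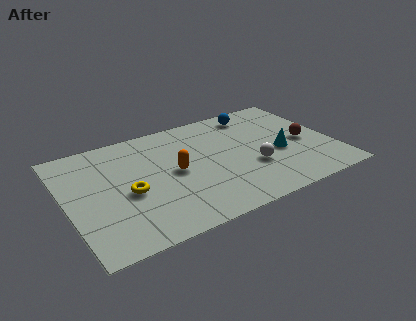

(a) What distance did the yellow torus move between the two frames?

1.6

From (2.5, 4.8) to (2.6, 3.2), the yellow torus covered √(0.1² + 1.6²) ≈ 1.6 units.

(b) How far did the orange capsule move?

2.2

From (5.7, 5.7) to (4.7, 3.7), the orange capsule covered √(1.0² + 2.0²) ≈ 2.2 units.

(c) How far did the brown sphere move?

2.3

From (8.3, 4.0) to (10.5, 3.4), the brown sphere covered √(2.2² + 0.6²) ≈ 2.3 units.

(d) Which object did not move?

the blue sphere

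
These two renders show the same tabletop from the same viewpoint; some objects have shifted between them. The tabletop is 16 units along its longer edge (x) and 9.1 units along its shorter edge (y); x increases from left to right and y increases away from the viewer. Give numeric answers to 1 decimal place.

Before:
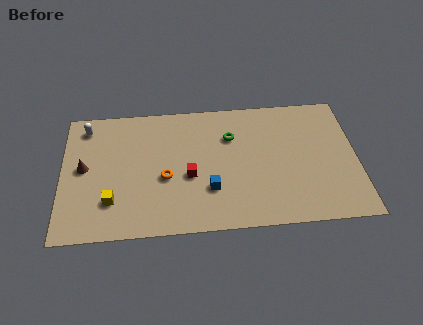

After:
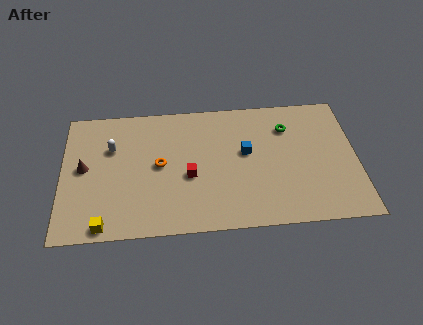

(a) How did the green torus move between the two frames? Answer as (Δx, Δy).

(3.1, 0.4)

The green torus was at about (9.2, 6.4) and moved to about (12.3, 6.8).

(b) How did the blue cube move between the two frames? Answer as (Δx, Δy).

(2.0, 2.4)

The blue cube started near (8.0, 2.8) and ended near (10.0, 5.2).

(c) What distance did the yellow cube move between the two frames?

1.6

The yellow cube was near (2.7, 2.4) before and (2.3, 0.8) after, so it travelled √(0.4² + 1.6²) ≈ 1.6 units.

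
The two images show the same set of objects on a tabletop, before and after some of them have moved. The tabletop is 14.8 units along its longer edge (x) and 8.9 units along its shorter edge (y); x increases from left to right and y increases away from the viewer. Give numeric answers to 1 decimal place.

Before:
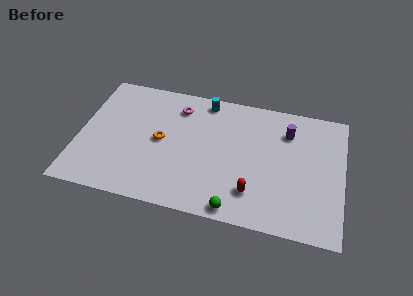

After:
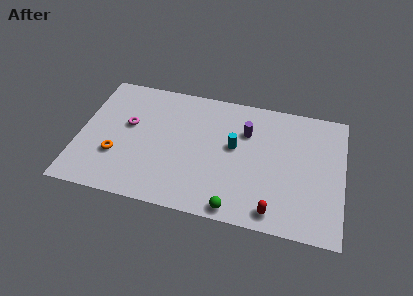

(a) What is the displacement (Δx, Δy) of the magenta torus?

(-2.7, -1.9)

The magenta torus was at about (5.4, 7.1) and moved to about (2.7, 5.2).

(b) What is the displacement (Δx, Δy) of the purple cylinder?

(-2.3, -0.5)

The purple cylinder was at about (11.6, 6.7) and moved to about (9.3, 6.2).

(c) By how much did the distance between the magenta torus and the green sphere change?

+0.4

Before: roughly 7.3 units apart; after: 7.7. That's 0.4 units further apart.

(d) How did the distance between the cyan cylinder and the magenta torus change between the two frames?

+4.3

The distance was about 1.7 in the first image and 6.0 in the second, so they moved 4.3 units further apart.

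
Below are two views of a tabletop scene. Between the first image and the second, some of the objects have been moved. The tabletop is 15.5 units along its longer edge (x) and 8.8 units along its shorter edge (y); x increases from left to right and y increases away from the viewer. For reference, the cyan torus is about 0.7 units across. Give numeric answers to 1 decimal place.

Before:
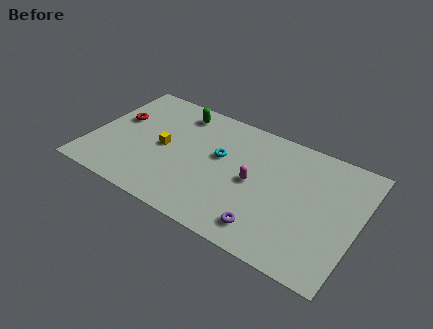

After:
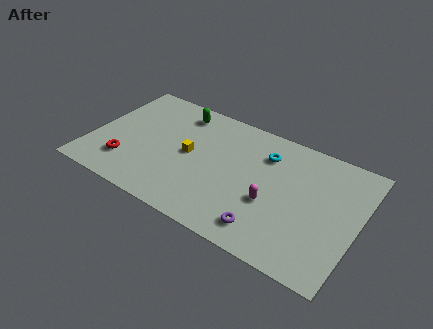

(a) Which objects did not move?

the green capsule and the purple torus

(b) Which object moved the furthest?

the red torus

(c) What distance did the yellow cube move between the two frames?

1.5

From (4.2, 4.3) to (5.7, 4.5), the yellow cube covered √(1.5² + 0.2²) ≈ 1.5 units.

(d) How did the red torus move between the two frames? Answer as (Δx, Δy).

(1.0, -3.1)

The red torus started near (1.3, 5.3) and ended near (2.3, 2.2).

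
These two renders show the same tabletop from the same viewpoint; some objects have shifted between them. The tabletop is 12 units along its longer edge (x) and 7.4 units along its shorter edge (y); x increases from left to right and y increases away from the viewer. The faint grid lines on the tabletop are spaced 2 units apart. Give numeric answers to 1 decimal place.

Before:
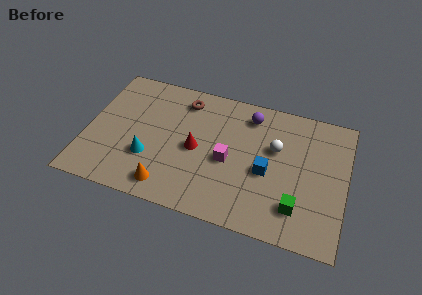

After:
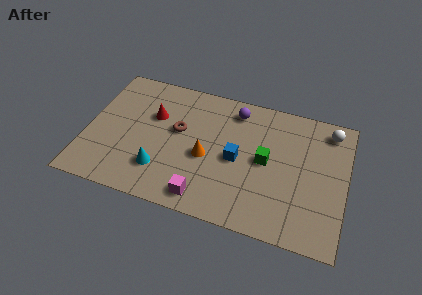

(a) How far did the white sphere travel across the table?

2.9

The white sphere moved from about (8.7, 4.6) to (11.1, 6.3), a distance of √(2.4² + 1.7²) ≈ 2.9.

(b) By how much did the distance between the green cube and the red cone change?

+0.3

The distance was about 5.1 in the first image and 5.4 in the second, so they moved 0.3 units further apart.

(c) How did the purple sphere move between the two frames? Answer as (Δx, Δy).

(-0.7, 0.1)

From the two frames, the purple sphere sits at roughly (7.4, 6.1) before and (6.7, 6.2) after.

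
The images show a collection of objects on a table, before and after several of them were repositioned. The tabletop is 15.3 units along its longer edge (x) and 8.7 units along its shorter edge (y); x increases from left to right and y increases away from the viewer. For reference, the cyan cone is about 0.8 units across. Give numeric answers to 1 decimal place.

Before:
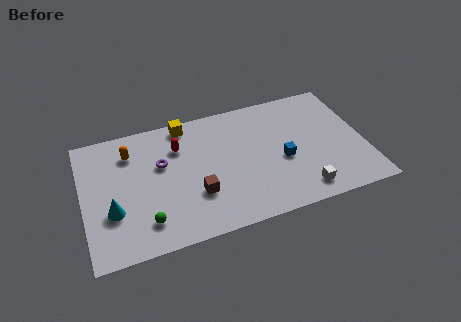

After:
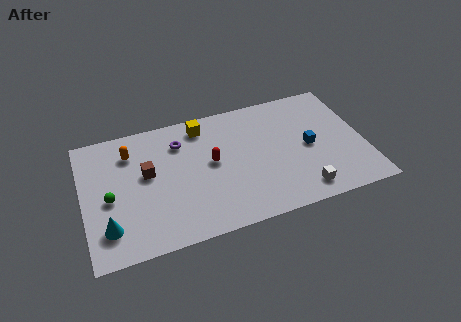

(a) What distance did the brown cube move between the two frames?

3.3

The brown cube moved from about (6.0, 2.8) to (3.5, 5.0), a distance of √(2.5² + 2.2²) ≈ 3.3.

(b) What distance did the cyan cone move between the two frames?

1.0

The cyan cone moved from about (1.5, 3.0) to (1.2, 2.0), a distance of √(0.3² + 1.0²) ≈ 1.0.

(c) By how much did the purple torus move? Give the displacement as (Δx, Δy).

(1.1, 1.2)

The purple torus was at about (4.3, 5.4) and moved to about (5.4, 6.6).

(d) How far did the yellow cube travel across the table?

1.0

From (5.8, 7.8) to (6.7, 7.4), the yellow cube covered √(0.9² + 0.4²) ≈ 1.0 units.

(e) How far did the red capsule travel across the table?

2.3

From (5.3, 6.3) to (7.0, 4.7), the red capsule covered √(1.7² + 1.6²) ≈ 2.3 units.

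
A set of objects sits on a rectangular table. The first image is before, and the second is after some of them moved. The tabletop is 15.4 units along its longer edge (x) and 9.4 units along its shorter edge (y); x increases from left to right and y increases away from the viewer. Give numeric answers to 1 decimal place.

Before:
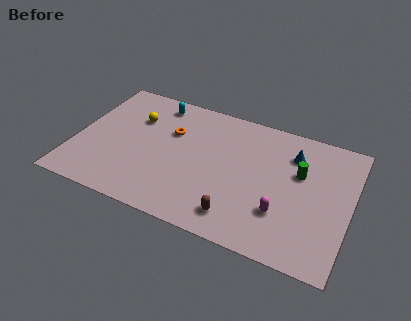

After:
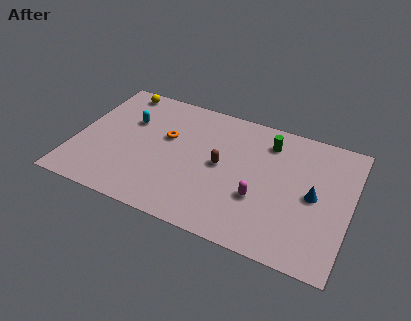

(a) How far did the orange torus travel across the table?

0.5

The orange torus was near (5.2, 6.2) before and (5.0, 5.7) after, so it travelled √(0.2² + 0.5²) ≈ 0.5 units.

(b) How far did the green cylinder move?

2.5

The green cylinder was near (12.5, 5.9) before and (10.6, 7.5) after, so it travelled √(1.9² + 1.6²) ≈ 2.5 units.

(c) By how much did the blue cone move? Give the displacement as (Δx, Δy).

(1.4, -2.5)

The blue cone started near (12.0, 7.1) and ended near (13.4, 4.6).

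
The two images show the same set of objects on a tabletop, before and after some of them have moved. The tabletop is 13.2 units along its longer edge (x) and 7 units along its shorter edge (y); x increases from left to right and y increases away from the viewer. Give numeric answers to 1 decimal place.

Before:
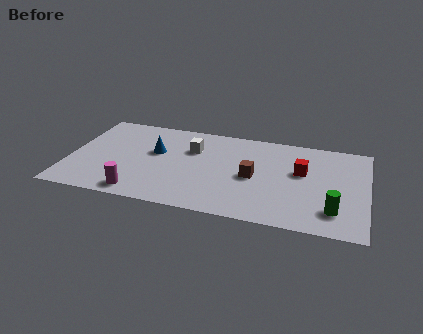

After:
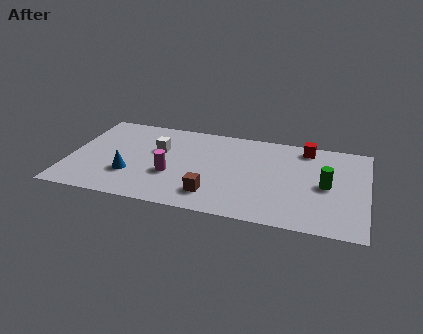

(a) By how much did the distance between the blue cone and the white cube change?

+0.8

They were about 1.7 units apart before and 2.5 after — 0.8 units further apart.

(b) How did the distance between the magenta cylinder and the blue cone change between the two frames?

-1.5

Before: roughly 3.3 units apart; after: 1.8. That's 1.5 units closer together.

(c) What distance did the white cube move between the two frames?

1.6

The white cube moved from about (5.4, 4.8) to (3.9, 4.4), a distance of √(1.5² + 0.4²) ≈ 1.6.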